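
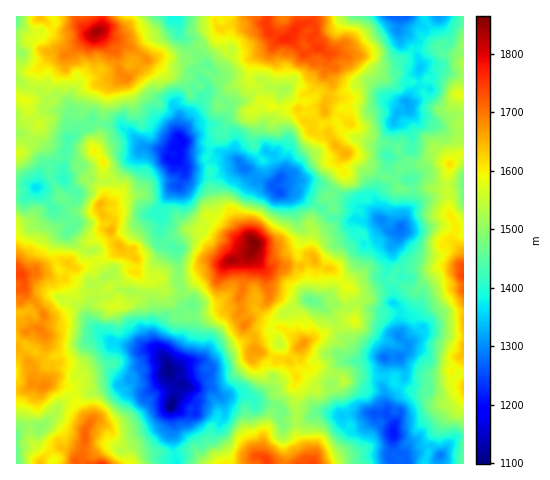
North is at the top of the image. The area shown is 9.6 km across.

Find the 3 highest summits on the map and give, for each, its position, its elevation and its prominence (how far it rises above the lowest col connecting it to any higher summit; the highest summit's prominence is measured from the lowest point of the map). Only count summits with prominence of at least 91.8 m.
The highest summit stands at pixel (256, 244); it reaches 1864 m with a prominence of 765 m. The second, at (96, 32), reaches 1842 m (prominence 378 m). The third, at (286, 39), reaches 1766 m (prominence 285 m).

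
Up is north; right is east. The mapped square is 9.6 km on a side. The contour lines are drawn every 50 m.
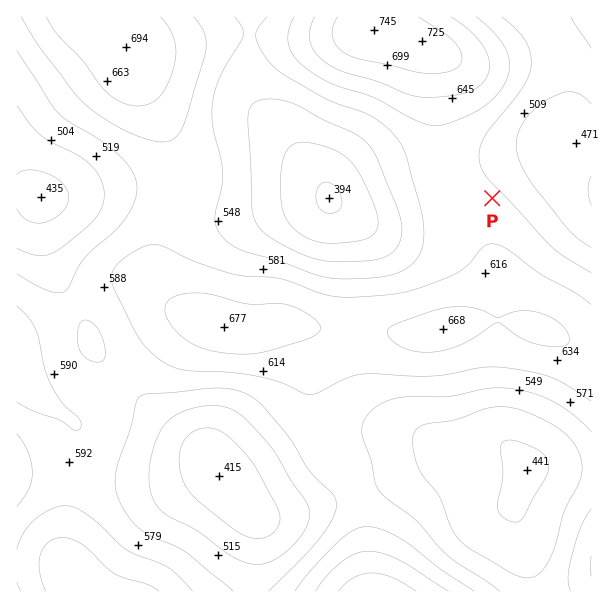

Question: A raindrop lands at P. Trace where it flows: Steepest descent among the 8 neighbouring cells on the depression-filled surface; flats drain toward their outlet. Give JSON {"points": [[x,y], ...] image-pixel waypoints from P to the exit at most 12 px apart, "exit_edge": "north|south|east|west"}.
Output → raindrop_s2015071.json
{"points": [[492, 198], [504, 186], [516, 174], [528, 164], [540, 164], [552, 164], [564, 164], [576, 168], [588, 179], [591, 180]], "exit_edge": "east"}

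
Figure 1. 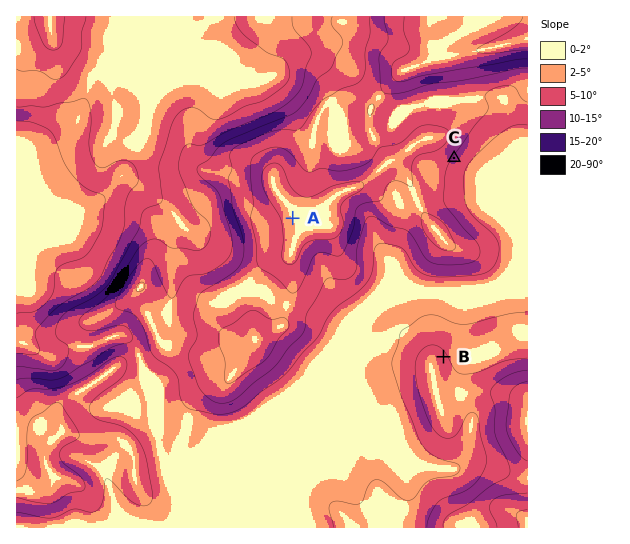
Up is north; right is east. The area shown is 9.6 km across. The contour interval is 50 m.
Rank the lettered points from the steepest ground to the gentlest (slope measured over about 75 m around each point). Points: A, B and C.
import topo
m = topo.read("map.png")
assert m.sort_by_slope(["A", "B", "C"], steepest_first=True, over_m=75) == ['C', 'B', 'A']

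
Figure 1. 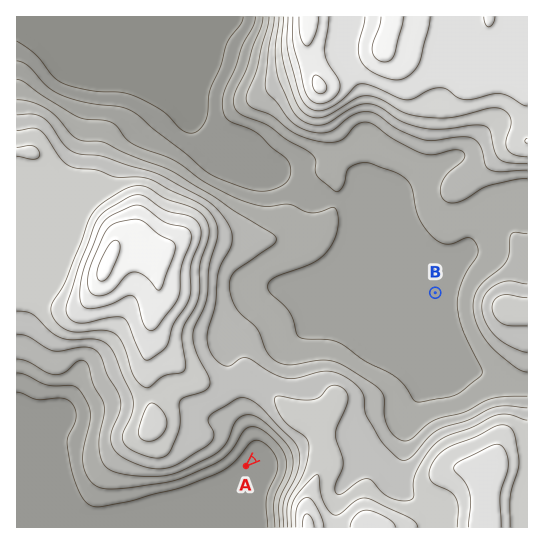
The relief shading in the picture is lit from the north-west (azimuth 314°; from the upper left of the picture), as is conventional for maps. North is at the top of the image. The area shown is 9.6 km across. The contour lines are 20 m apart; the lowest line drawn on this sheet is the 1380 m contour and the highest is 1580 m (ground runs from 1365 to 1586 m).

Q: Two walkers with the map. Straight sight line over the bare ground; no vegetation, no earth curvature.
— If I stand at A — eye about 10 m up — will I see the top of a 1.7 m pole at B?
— No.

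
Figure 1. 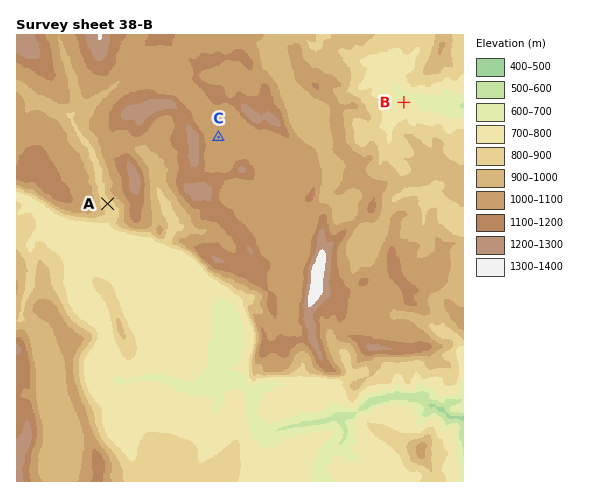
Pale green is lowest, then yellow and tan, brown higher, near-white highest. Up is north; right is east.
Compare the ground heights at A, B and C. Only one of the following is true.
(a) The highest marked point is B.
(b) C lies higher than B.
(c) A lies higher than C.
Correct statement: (b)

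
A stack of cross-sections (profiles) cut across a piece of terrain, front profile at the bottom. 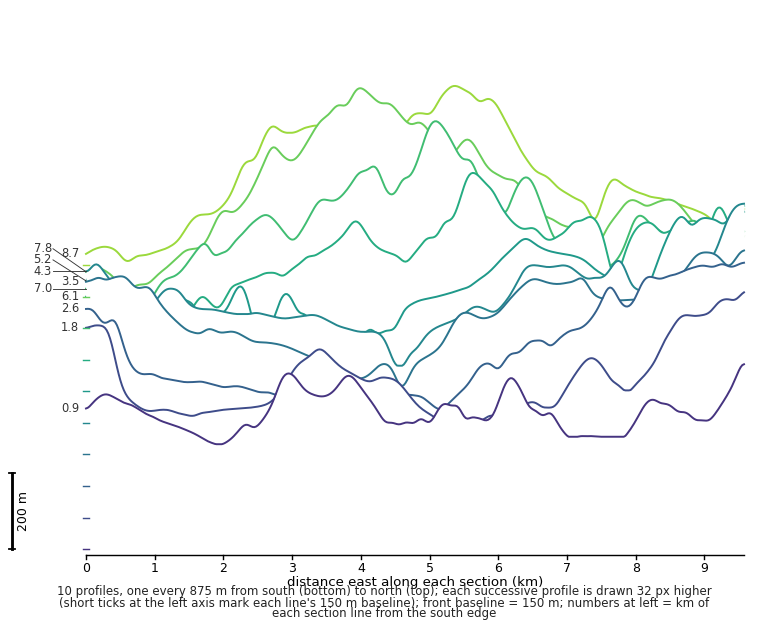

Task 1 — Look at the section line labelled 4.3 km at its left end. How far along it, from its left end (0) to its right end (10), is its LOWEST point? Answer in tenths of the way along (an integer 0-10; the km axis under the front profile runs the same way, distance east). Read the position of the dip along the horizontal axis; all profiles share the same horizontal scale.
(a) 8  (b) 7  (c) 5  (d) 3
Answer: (c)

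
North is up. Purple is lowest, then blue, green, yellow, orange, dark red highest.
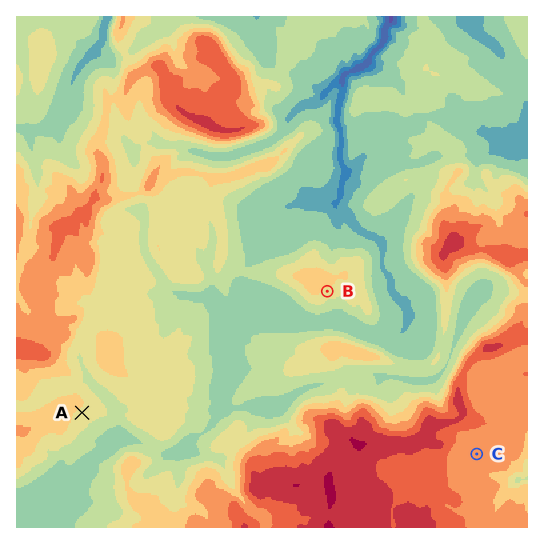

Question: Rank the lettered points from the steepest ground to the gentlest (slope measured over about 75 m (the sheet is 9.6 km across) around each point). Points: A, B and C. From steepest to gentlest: B A C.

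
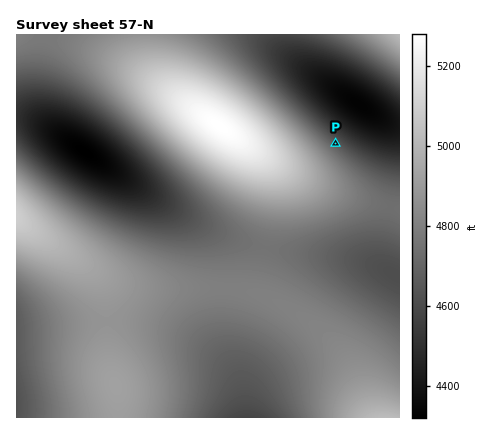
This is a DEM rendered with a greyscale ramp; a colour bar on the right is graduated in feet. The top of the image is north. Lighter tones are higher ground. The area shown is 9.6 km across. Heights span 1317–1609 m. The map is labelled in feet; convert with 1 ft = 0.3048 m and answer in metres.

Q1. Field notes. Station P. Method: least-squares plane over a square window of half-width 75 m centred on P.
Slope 8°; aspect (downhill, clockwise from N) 41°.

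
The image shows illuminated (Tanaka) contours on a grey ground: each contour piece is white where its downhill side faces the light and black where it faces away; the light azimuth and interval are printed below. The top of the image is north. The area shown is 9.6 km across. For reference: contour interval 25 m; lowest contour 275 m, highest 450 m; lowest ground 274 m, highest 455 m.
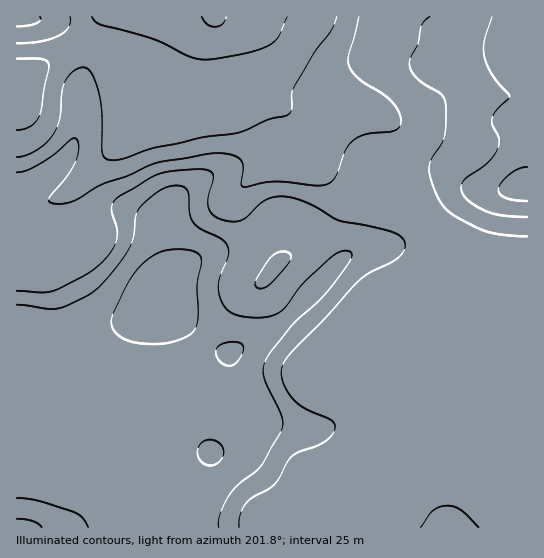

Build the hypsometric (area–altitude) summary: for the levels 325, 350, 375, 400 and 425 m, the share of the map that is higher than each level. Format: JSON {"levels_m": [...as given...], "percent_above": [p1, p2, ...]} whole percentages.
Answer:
{"levels_m": [325, 350, 375, 400, 425], "percent_above": [88, 79, 43, 28, 4]}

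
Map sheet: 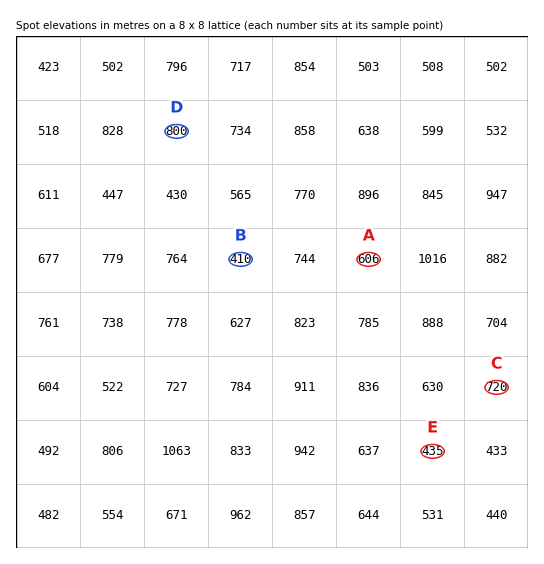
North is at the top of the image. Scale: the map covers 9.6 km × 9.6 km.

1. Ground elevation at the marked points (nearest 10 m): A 610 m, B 410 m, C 720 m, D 800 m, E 440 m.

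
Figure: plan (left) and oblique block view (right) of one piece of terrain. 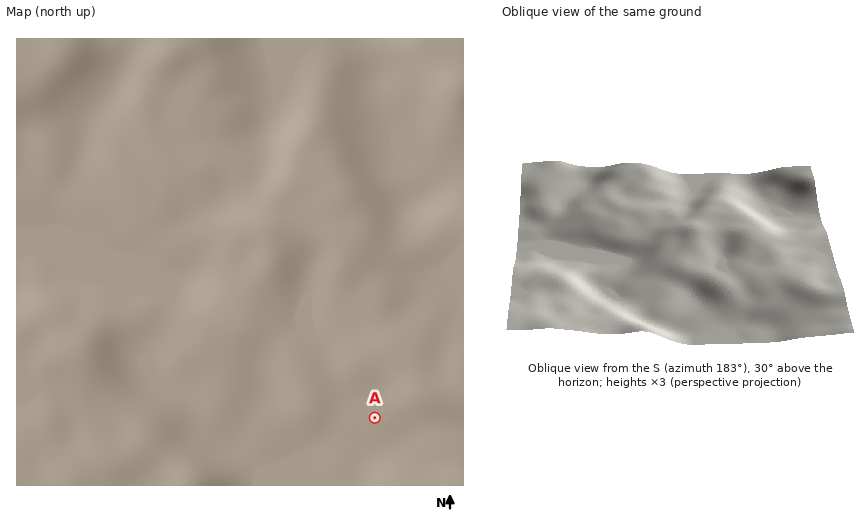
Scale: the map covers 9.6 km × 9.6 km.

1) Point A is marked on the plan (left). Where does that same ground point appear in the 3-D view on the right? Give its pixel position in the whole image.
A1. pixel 780 307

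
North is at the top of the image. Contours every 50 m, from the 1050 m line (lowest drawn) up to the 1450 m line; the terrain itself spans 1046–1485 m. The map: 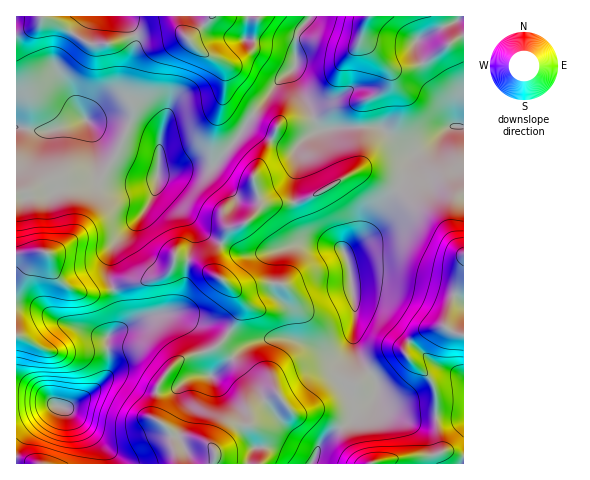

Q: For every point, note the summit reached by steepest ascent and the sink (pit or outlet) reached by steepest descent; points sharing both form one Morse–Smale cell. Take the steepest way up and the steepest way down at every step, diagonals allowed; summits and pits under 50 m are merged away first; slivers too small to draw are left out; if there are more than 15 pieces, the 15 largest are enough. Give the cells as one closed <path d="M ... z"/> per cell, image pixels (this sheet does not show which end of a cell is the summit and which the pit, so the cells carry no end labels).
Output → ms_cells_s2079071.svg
<path d="M309 16l-51 0-6 34-17 13-10 0-22-10-24-23-6-2-22 2-41 14-20 0-33-21-15-6-3 7-5 4-18 6 0 92 30 6 35-12 9 2 27 0 29 11 11 6 3 5-1 30 33-6 19 0 27-30 10-18 15-17 14-21 17-13 2-6 0-25z"/><path d="M377 127l-16 0-1 34-6 11-29 18-21 10-9 2 3 16 6 12 4 4 25 11-34-1-19 5-5 7-1 36 18 21 3 22 5 6-13-3-16 0-26 5-17-10-9 11 26 27 9 15 0 10-6 9 0 19 7 3 7 11-2 26 51 0 8-19 10-10 19-11 28-29 0-2-6 3-9 0-8-2-7-6 10-30-3-18 3-32-6-42-5-15 25-20 17-28 16-21 13-27 19-15-15 7-8 0z"/><path d="M456 126l-10 3-30 26-13 27-16 21-17 28-25 20 5 15 4 32 2 20-3 19 5 19 18 26 2 20 10 8 22 8 25-1 1-24-5-12-25-26-2-6 5-8 11-9 25-6 6-25 13-20 0-154z"/><path d="M179 314l-28 2-42 20-2 3 1 33-3 7-14 14-25 16 36 38 4 6 2 11 151 0 3-5 0-21-3-7-11-7 0-19 6-9 0-10-9-15-26-25 9-13-14-9-18-2z"/><path d="M87 120l-6 0-35 12-30-5 0 126 29-1 5 4 4 17 12 13 15 6 16 2 16-6-5-10 0-15 4-14 6-10 24-24 13-22 5-31 0-18-7-8-31-13-32-1z"/><path d="M248 127l-6 3-4 8-27 30-19 0-35 7-1 14-9 19-29 31-6 10-4 14 0 15 5 11 12-6 22-2 18-6 6-6 4-11 20 4 22 14-1-19 10-25 4-4 16-6 16-17 32-3 0-21 4-17-1-17-9 1-9-4z"/><path d="M45 252l-29 3 0 141 27 3 16 8 7 1 25-15 14-14 3-7-1-33 12-12 2-13-8-25-16 5-12 0-14-5-14-12-7-21z"/><path d="M368 16l-57 0-14 18-2 12 1 17-4 12 25 51 4 4 40-3 0-21 3-4 15-9 9-11 0-13-26-29 0-9z"/><path d="M294 203l-32 2-16 17-14 5-6 5-8 18-2 7 0 15 22 22 3 8-2 13-11 18 14 9 9 1 20-5 26 2-5-27-18-21 1-36 5-7 19-5 34 1-25-11-4-4-6-12z"/><path d="M463 36l-8 3-36 26-19 5-14-5 3 9-1 8-9 11-15 9-3 4 0 20 21 2 11 9 19 10 8 0 11-5 18-15 14 0z"/><path d="M175 258l-4 11-6 6-18 6-22 2-11 5 7 26-1 11-5 7 29-14 18-4 17 0 17 8 18 2 16 8 11-24-3-14-14-13-24-17z"/><path d="M257 16l-240 0-1 17 4 1 14-6 5-4 3-7 15 6 33 21 20 0 41-14 22-2 6 2 24 23 22 10 10 0 14-10 4-5z"/><path d="M376 395l-28 29-19 11-10 10-7 19 60 0 7-4 32-4 17 0 14-4-7-35-30 0-21-9-6-6z"/><path d="M28 396l-12 1 1 67 90-1-1-10-4-6-36-39-7-1-16-8z"/><path d="M463 16l-94 0-5 10-2 14 28 27 6 3 11-2 19-6 26-20 11-6z"/>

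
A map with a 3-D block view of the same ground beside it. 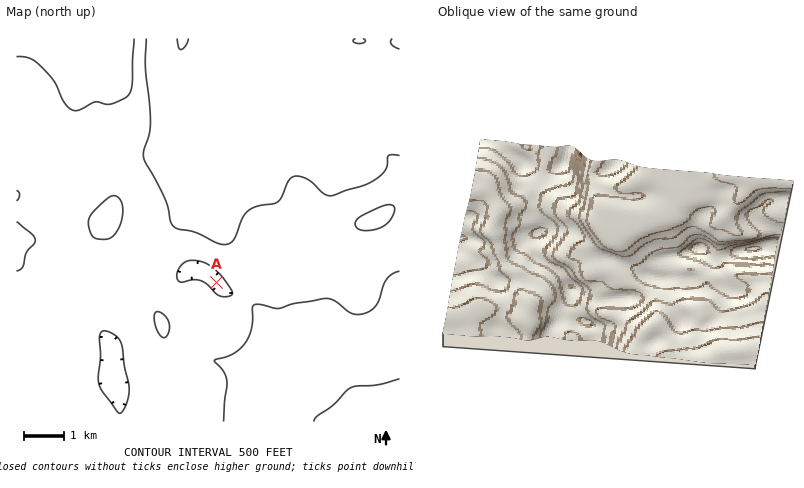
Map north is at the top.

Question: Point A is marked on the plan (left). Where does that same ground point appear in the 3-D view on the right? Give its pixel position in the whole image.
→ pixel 620 279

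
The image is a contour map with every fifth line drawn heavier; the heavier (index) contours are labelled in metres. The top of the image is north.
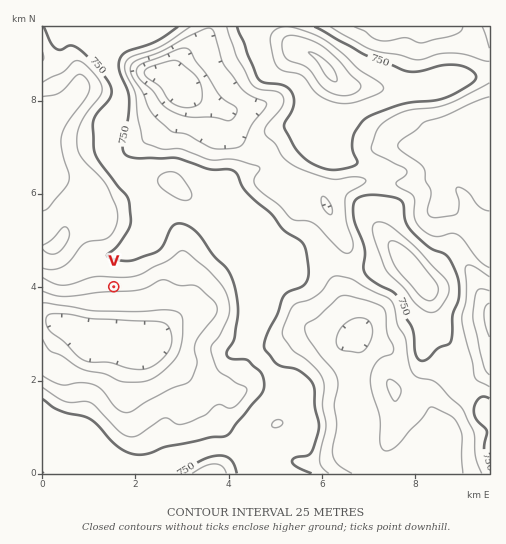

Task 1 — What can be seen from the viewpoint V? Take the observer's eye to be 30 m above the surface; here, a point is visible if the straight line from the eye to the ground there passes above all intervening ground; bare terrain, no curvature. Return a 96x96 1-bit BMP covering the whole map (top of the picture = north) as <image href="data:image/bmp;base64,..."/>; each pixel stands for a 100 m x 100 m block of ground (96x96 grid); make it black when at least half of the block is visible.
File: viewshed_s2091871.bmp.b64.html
<image width="96" height="96" href="data:image/bmp;base64,Qk2+BAAAAAAAAD4AAAAoAAAAYAAAAGAAAAABAAEAAAAAAIAEAAATCwAAEwsAAAIAAAAAAAAA////AAAAAAAAADwAAAAAAAAAAAAAAf+AAAAAAAAAAAAAB//wAAAAAAAAAAAAD//8AAAAAAAAAAAAH///gAAAAAAAAAAAP///8AAAAAAAAAAAf////+AAAAAAAAAA//////AAAAAAAAAA//////wAAAAAAAAB//////8AAAAAAAAP///////AAAAAAAAf///////gAAAAAAA////////wAAAAAAD////////4AAAAAAD////////4AAAAAAD////////8AAAAAAD////////8AAAAAAD//////x/8AAAAAAD//////wP8AAAAAAD//////wDwAAAAAAD//////gAAAAAAAAD//////gAAAAAAAAD//////gAAAAAAAAD//////gAAAAAAAAD//////wAAAAAAAAD//////4AAAAAAAAD//////8AAAAAAAAD//////+AAAAAAAAD//////+AAAAAAAAD///////AAAAAAAAD///////gAAAAAAAD8AP////gAAAAAAADgAAD///gAAAAAAADAAAB///gAAAAAAACAAAD///gAAAAAAAAAH/////gAAAAAAAAA//////gAAAAAAAAP//////gAAAAAIAAP//////gAAAAAYAAf//////gAAAAAwAAP//////gAAAABwAAP//////AAAAADgAAH//////AAAAAHAAAB//7///AAAAAOAAAAf////+AAAAAeAAAAP////+AAAAAcAAAAAf/H/8AAAAA4AAAAAD+D/4AAAAA4AAAAAAYB/wAAAAAwAAAAAAAA/gAAAABgAAAAAAAA/gAAAAAAAAAAAAAA/AAAAAAAAAAAAAAAeAAAAAAAAAAAAAAAcAAAAAAAAAAAAAAAYAAAAAAAAAAAAAAAAAAAAAAAAAAAAAAAAAAAAAAAAAAAAAAAAAAAAAAAAAAAAAAAAAAAAAAAAAAAAAAAAAAAAAAAAAAAAAAAAAAAAAAAAAAAAAAAAAAAAAAAAAAAAAAAAAAAAAAAAAAAAAAAAAAAAAAAAAAAAAAAAAAAAAAAAAAAAAAAAAAAAAAAAAAAAAAAAAAAAAAAAAAAAAAAAAAAAAAAAAAAAAAAAAAAAAAAAAAAAAAAAAAAAAAAAAAAAAAAAAAAAAAAAAAAAAAAAAAAAAAAAAAAAAAAAAAAAAAAAAAAAAAAAAAAAAAAAAAAAAAAAAAAAAAAAAAAAAAAAAAAAAAAAAAAAAAAAAAAAAAAAAAAAAAAAAAAAAAAAAAAAAAAAAAAAAAAAAAAAAAAAAAAAAAAAAAAAAAAAAAAAAAAAAAAAAAAAAAAAAAAAAAAAAAAAAAAAAAAAAAAAAAAAAAAAAAAAAAAAAAAAAAAAAAAAAAAAAAAAAAAAAAAAAAAAAAAAAAAAAAAAAAAAAAAAAAAAAAAAAAAAAAAAAAAAAAAAAAAAAAAAAAAAAAAAAAAAAAAAAAAAAAAAAAAAAAAAAAAAAAAAAAAAAAAAAAAAAAAAAAAAAAAAAAAAAAAAAAAAAAAAAAAAAAAAAAAAAAAAAAAAAAAAAA="/>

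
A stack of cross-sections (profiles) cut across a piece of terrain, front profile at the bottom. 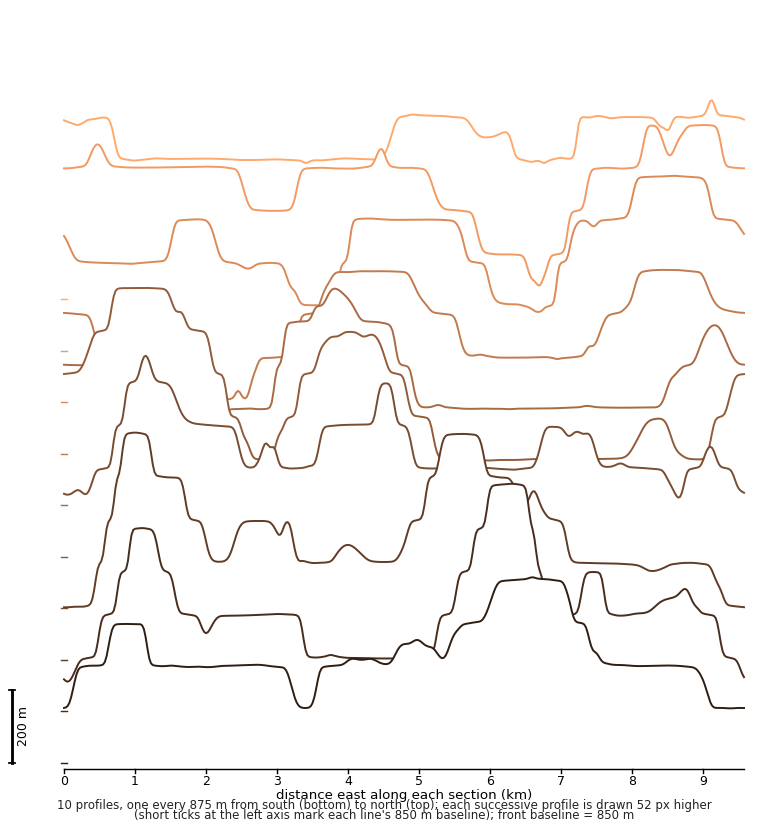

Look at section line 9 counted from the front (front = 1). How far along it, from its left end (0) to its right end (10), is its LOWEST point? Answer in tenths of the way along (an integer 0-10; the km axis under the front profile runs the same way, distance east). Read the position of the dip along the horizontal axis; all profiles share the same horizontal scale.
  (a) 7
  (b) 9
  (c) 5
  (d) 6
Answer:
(a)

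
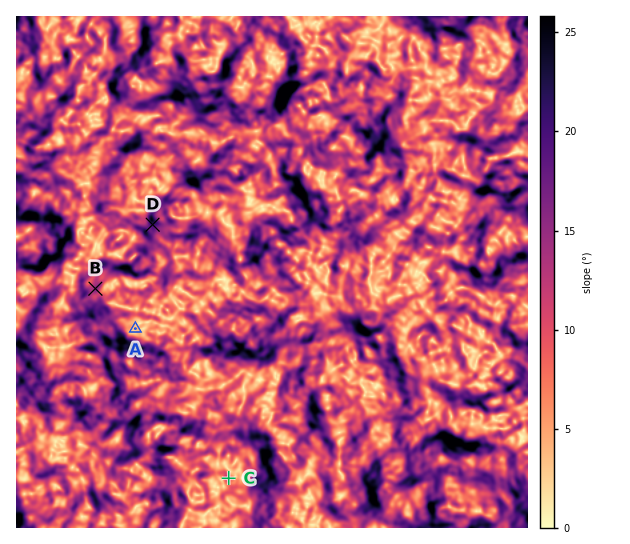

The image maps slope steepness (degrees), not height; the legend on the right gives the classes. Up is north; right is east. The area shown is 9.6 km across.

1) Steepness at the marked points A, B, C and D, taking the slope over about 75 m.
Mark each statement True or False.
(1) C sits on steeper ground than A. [True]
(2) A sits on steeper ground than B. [False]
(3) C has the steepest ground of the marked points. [False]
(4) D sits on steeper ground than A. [True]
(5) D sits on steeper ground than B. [True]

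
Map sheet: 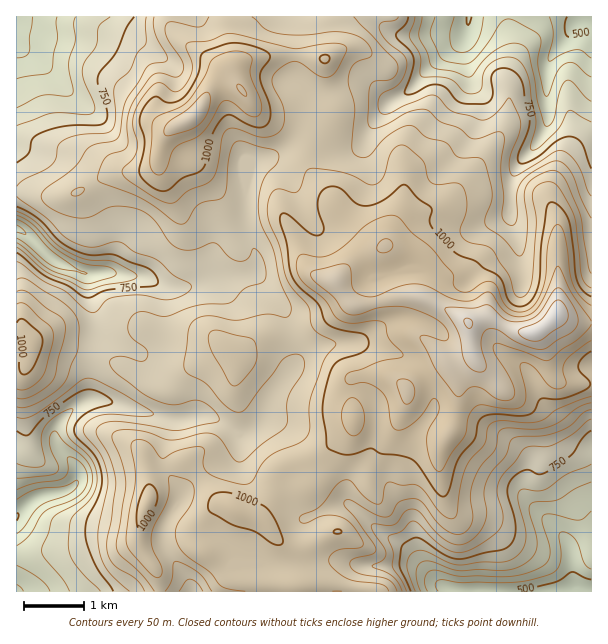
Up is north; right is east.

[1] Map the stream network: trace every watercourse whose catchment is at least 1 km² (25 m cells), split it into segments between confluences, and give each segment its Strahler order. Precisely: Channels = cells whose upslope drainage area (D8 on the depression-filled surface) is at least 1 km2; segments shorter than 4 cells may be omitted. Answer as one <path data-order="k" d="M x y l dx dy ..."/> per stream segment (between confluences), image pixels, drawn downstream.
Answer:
<path data-order="1" d="M45 591l-28 0"/><path data-order="2" d="M582 590l9 1"/><path data-order="2" d="M444 587l6 3 6 0 2 1 106 0 2-1 16 0"/><path data-order="2" d="M438 584l6 3"/><path data-order="1" d="M225 570l-21 21-12 0"/><path data-order="1" d="M378 566l38 0 13 13 9 5"/><path data-order="1" d="M164 528l0 3-2 2 0 7 2 2 0 3 6 10 4 5 0 1 12 15 3 6 0 3 2 2 0 4 1 0"/><path data-order="1" d="M311 516l15-7 3 0 6-3 16 0"/><path data-order="2" d="M351 506l20 19 1 0 6 6 9 5 3 3 5 1 43 44"/><path data-order="1" d="M528 473l-1 3 0 21 31 31 0 2 6 6 5 9 0 3 1 1 0 35 3 3 0 1 8 0 1 2"/><path data-order="1" d="M354 470l-6 12 0 21 3 3"/><path data-order="1" d="M410 452l0 66 1 1 0 6 2 2 0 19 1 2 2 6 4 4 0 2 24 27"/><path data-order="1" d="M533 380l1 6 6 12 45 45 5 0 1 1 0 5"/><path data-order="1" d="M131 348l-18-9-15-15 0-4-2-2 0-3-3-6 0-4-1-2 0-27-5-3"/><path data-order="1" d="M372 336l-4 3-9 2-2 1-18 0-1 2-11 0-1 1-6 0-2 2-6 1-24 24 0 2-12 13 0 2-7 10 0 3-3 5 0 3-6 12-11 10-3 0-1 2-3 0-3-3-8-2-9-7-9-5-3 0-1-1-18 0-2 1-7 0-2 2-9 0-1-2-6 0-2-1-6 0-1-2-11-1-6-3-4 0-2-2-3 0-1-1-3 0-6-3-12-2-2-1-19 0-6 3-3 3-2 0-18 18-1 3 0 15 1 3 17 16 3 6 0 14-8 7-3 2-3 0-1 1-6 0-2 2-7 0-2 1-7 2-9 7-2 0-10 11 0 1"/><path data-order="2" d="M198 284l-9 1-1 2-24 0-18-9-8 0-1-2-12 0-2-1-7 0-2-2-13 0"/><path data-order="2" d="M87 273l-4 0-5-3-3 0-4-3-3 0-15-7-6-6-2 0-22-23-6-3"/><path data-order="2" d="M101 273l-14 0"/><path data-order="1" d="M210 272l-12 12"/><path data-order="1" d="M422 270l15 0 43-43 9-5 5 0 1-1 8-2 3-3 1 0 2-1 0-6 1-2"/><path data-order="1" d="M521 263l0-12-2-2 0-7-1-2 0-3-2-1 0-3-1-2 0-3-3-6 0-4-2-2 0-9"/><path data-order="1" d="M116 257l0 4-2 3-7 8-5 0-1 1"/><path data-order="1" d="M305 212l-5-8-1-7-6-12-24-24-14 0-9 9"/><path data-order="1" d="M591 210l0-189"/><path data-order="2" d="M510 207l0-24 2-1 0-5 7-13 17-18 1-5 8-10 0-3 3-6 0-59 3-6 15-16 4-9 8-9 3-2 10 0"/><path data-order="2" d="M246 170l-1 60 10 22 0 18-6 5-6 0-1 1-11 0-1 2-9 0-2 1-7 0-2 2-4 0-2 1-6 2"/><path data-order="1" d="M246 162l0 8"/><path data-order="1" d="M366 152l0-15 6-11 6-6 0-1 5-5 4-9 5-4"/><path data-order="1" d="M17 128l0-84"/><path data-order="2" d="M392 101l13-8 62-61"/><path data-order="1" d="M74 95l-41-41-12-6-4-4"/><path data-order="1" d="M479 95l-6-8-2-9-1-1 0-11-2-1 0-11-1-1 0-21"/><path data-order="1" d="M317 90l6 0 1 2 15 0 2-2 31 0 9 9 3 2 8 0"/><path data-order="1" d="M158 54l-3-3-2 0-34-34-102 0 0 9"/><path data-order="2" d="M17 44l0-18"/><path data-order="2" d="M467 32l0-5 1-1 0-9 2 0"/>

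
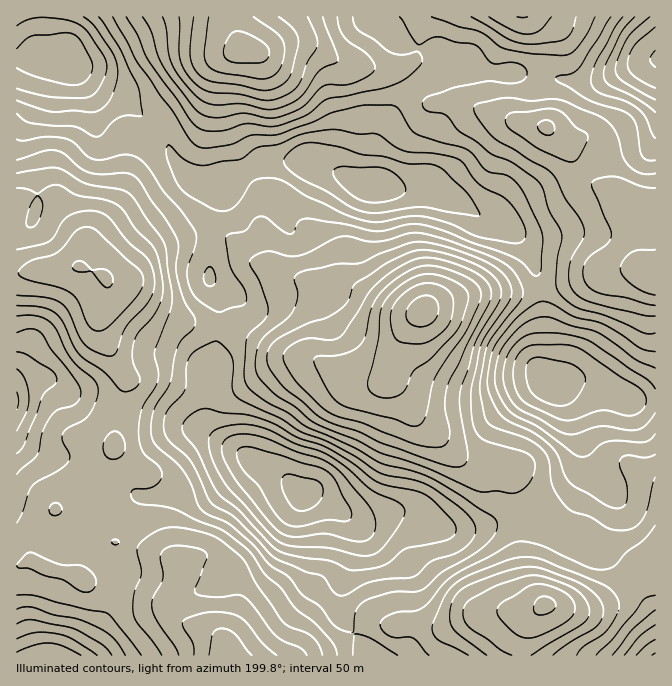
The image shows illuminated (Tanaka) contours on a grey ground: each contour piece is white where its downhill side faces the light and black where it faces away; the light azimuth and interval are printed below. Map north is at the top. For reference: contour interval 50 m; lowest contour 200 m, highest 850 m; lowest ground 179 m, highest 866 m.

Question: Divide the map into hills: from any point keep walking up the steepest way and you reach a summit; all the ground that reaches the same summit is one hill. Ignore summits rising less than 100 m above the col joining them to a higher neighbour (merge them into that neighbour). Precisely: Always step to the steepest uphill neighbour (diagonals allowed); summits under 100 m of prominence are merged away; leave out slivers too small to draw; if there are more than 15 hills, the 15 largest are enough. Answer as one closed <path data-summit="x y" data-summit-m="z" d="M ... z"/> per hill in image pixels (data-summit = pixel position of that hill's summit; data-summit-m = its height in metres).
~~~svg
<path data-summit="304 492" data-summit-m="866" d="M108 281l-2 16-5 13 0 20 23 45 0 13-10 27 0 33-25 32-6 12 1 18 7 7-36-8-11 13-11 20-2 15 3 4 11 7 27 6 8 5 3-12 8-13 16-11 15 0 45 13 12 12 0 9-8 18 2 17 9 9 22 7 15 8 7 11 3 9 294-1 0-13 5-18 5-9 11-10-8-18 0-17 7-25 10-23 0-8-10-16-31-29-18-6-26-2-13-7-39-37-8-19-14-13-4-7-2 1-24-1-37-12-15-8-24-2-10-3-49-27-40-3-17-5-15-7-27-20-15-5z"/><path data-summit="374 185" data-summit-m="796" d="M305 44l-21 0-19 7-26-2-12 7-11 11-15 38-12 13-35 20-15 14-20 50-30 38-8 27 17 6 9 6 11 0 9-3 22-23 15-9 36-11 22 1 7 4 23 23 16 5 16 10 23 5 7 9 9 33 0 17-4 12 2 8 11 8 38 11 18 0 3-2 3-24 10-21 16-19 17-10 45-10 60-2 33-8 27-10 18-4 31 3-7-5-6-15-2-32-5-10-17-17-22-10-13-13-10-20-22-22-40-9-55-20-6-6-8-21-11-9-12-2-21 8-46-3z"/><path data-summit="554 387" data-summit-m="843" d="M639 269l-19 0-18 4-27 10-33 8-60 2-45 10-10 5-14 12-14 20-5 13-3 27 17 18 8 19 12 12 27 25 9 5 13 4 17 0 18 6 37 38 4 7 0 8-10 23-7 25 2 24 7 10 9-7 14-35 8-17 8-9 5 0 15 7 21 16 10 5 21 1 0-292z"/><path data-summit="64 57" data-summit-m="840" d="M229 16l-213 1 0 183 9-4 13-2 16 2 9 9 20 33-1 23 7-21 30-38 20-50 15-14 35-20 12-13 15-38 11-11 14-8z"/><path data-summit="17 400" data-summit-m="708" d="M80 266l-12 3-14 2-14-2-24 4 1 293 16-6-2-3 2-15 11-20 11-13 30 7 4-1-6-10 0-13 6-12 25-32 0-33 10-27 0-13-23-45 0-20 7-20 0-8-6-8z"/><path data-summit="655 58" data-summit-m="805" d="M655 16l-127 1 13 26-3 52 6 30 25 25 10 20 13 13 22 10 20 20 22-3z"/><path data-summit="45 655" data-summit-m="743" d="M122 543l-15 0-12 6-12 18-1 14-10-7-27-6-10-7-7 0-12 6 1 89 211-1-2-8-7-11-15-8-22-7-9-9-2-17 8-18-1-12-11-9z"/><path data-summit="655 655" data-summit-m="708" d="M655 566l-18 7-30 25-15 8-30 2-17-4-5 4-12 16-5 18 0 13 132 1z"/>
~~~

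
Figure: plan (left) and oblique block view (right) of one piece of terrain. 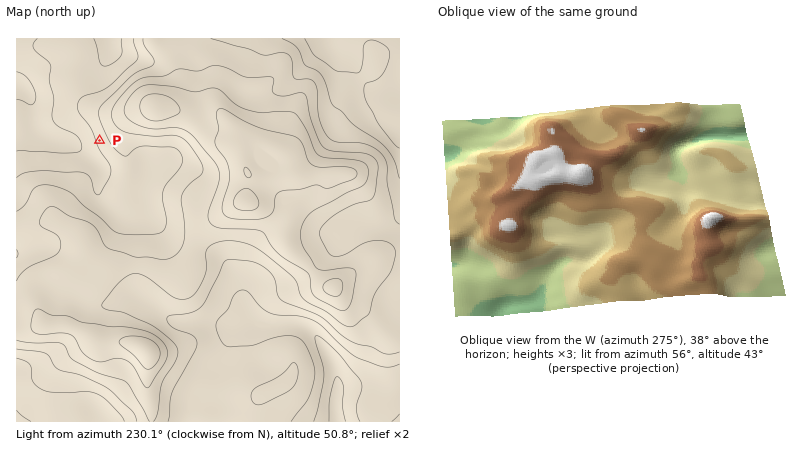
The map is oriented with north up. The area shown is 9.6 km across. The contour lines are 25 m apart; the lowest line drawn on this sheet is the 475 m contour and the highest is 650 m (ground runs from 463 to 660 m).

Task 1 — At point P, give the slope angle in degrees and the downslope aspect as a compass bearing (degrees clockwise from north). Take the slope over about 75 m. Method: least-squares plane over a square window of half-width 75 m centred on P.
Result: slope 5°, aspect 251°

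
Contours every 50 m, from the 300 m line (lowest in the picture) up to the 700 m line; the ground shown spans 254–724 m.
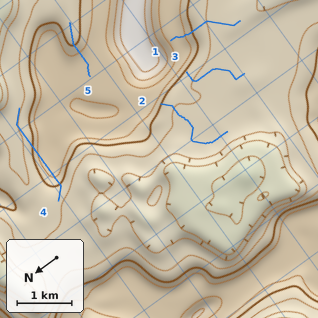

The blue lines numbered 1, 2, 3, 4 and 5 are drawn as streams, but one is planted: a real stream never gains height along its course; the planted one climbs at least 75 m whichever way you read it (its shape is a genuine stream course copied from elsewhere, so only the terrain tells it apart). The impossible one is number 4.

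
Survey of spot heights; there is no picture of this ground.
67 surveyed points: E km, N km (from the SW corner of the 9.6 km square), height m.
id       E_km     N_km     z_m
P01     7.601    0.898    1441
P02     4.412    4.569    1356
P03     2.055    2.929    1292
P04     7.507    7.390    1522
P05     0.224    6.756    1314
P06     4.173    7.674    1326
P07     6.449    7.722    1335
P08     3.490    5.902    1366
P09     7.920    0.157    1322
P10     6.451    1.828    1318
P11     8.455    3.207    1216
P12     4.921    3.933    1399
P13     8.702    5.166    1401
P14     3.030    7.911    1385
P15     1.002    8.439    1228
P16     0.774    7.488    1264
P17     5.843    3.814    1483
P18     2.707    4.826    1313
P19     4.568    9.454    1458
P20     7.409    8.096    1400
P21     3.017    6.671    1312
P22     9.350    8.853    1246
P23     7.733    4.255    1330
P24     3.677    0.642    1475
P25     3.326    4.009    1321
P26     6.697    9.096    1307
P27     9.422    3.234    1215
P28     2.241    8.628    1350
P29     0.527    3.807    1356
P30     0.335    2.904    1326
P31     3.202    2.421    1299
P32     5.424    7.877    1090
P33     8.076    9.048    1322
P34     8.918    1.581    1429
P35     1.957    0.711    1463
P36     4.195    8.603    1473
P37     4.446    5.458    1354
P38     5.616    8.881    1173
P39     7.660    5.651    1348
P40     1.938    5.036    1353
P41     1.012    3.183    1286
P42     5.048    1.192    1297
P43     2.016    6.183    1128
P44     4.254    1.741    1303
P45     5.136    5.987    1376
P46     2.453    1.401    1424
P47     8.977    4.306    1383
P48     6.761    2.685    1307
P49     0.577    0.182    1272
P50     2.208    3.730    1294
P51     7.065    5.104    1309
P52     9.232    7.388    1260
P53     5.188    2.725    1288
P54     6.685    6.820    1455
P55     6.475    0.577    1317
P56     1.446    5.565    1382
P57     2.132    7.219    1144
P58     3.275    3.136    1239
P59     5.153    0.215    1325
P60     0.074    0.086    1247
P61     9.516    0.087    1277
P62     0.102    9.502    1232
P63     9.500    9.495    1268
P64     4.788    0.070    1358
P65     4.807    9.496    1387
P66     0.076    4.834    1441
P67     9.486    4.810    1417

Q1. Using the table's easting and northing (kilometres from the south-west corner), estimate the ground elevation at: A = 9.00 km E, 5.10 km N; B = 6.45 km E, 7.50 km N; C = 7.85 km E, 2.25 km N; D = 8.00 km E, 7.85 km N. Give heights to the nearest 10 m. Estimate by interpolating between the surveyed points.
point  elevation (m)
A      1420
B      1360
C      1290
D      1420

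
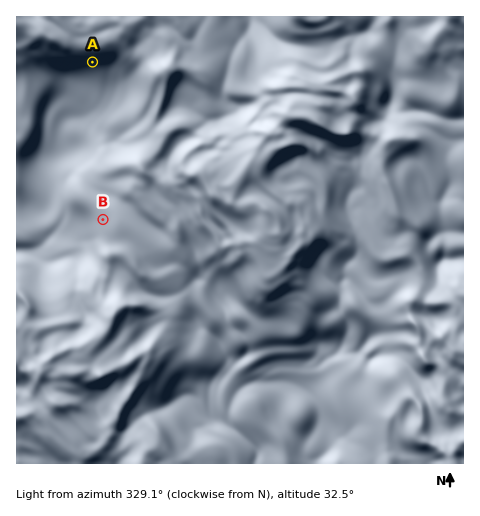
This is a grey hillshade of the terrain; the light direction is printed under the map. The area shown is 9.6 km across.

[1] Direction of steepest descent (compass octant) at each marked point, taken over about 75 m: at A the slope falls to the S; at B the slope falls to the W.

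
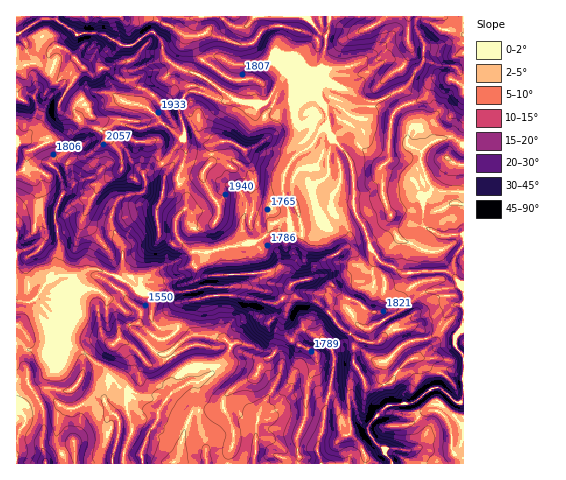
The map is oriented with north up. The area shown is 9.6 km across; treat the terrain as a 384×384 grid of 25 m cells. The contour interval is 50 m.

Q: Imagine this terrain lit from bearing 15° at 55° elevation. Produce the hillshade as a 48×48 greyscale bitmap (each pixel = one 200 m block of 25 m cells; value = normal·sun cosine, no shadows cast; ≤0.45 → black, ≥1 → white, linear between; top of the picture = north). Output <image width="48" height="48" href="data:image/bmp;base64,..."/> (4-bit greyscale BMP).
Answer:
<image width="48" height="48" href="data:image/bmp;base64,Qk32BAAAAAAAAHYAAAAoAAAAMAAAADAAAAABAAQAAAAAAIAEAAATCwAAEwsAABAAAAAAAAAAAAAAABEREQAiIiIAMzMzAERERABVVVUAZmZmAHd3dwCIiIgAmZmZAKqqqgC7u7sAzMzMAN3d3QDu7u4A////AImtuZm6qqqau7qZmJmZuruTNovti8u5ioityamqmpmqu7qZmaqbqaqFRXzZWZqYmom8urq6moiqq6qZqqqqiJmIdp2QA1iYm5q7zNy7qqiqqqqZmqmZmpiZirtTRniIq6q8zdy7qbqbqqmYmqqqqqmYm6Kby6h4u6qsu7y6qbqqqrqZmqmZmJmZmWBMzduK3qm7mJqqmqqZq7uqqZiJh4mJh0IBWZvN3Zm7mImqqqmZqru7qXZ5h4l5dUUwASjNhprLu6iqqYd4mqq7uod4l4h4ZVmXU1JDSqvMu7qph3ZWiaqru6mHl4h4dG3ct3Yjmby7qryWRGaId4mZqZqXdmeIda3LuoiJqcy6qrpiJWrKh2ZniJuoVEe6Z8p3q7ury7qqqqhVeKypmYiZmahEJIzaR5dmis3c25qqqqmKu8qaqru6l0ABKN21Bau6dorLq6u6qqqszbm6mYd2ZBASNrhQOsu8qIm7msy6qqq8zbu5dkIjMxJCMjMTvKmbzcu7usu6qqm8y7y5ZBABAAADQwApupvM3d3Ly6qqqqrLqc25mIl1MSSKhTWKm83tzN3Lqpmqqqqpm8uqqqmoeKu6h3Z5rNy7zLuqu5mqqqqZu6mYZWd2ZniJrLdovLurzMuquoiZmYmZiYd2Z3iau8zczu7Lu7u8uqqZl4ZXl1dlaGMSRYvd7u7c3v79mZvKh2ZneGdmhUVFmWMAFJqrzM3M7+/tuJund3iZiXZ2hURZuGMgR2ZWmrqt7u3d3LuImau7qmZ4hVWLpUM2mWUzWJmszLu7zMqIm7u6qmiKhXeKhUM6qZh2aJmruquqq8l3irqYmHiahYiIh1RpiaqZiaqqqquqrLiIqqmZmHiYmIlniIeYaJiKqZmaurqqq6iJu6qqqWeHiYl0RomIiId7upmrurqqqqiKu7qqqlaHZ4mUAEh5qnabuXmru7qqqpiKqqqpiWiJdGeHIFh6uoiZhomqq6qqqpiJqqqHZqmrhUVod5dquqqpiHiZqqqqq5iaiZl2eJmZeHZWemRZy7qqmWiIqruquom7qqmJrJqGd4h0aENHvLmZd7qIqru7uYq7u6qs3ZqYU0Znh5qqvJiqvf7Jq6q7qauqqqmsyomXIiJqu93uuorO7u7tu7qqmrqpmqmZhmZzA2aLzczci6ve7tzdy6qqmqqZmZmHVRNSF5m83cynrLze7cu7uqqqqqmZqHd3YzZSiJvMzLqKy83dy6qquqqqqqmKyoZlMYhkmIuql3i+2s3LqHeKuqqqu6h4q6diI4ZliWZFVorO3My5ZnebuqqqqYiGaJhkSXdomXRkary83cuGm7zcuqqqmZmpdomJu6mJqZvLu6u7uXZ6y8zLqqqZiaqqqGmamLqZms3e7tmbczWahmeaqpmIVmeJl1mHd8qqvf7u7c2ZQ0VlRmVpmHeIVDRndpl2ibur3u7chFq1JohmnMtmZEepd1NHeKc0iYvN7HZhAURya8y7zMy4eKupqql2eZRImlrv5QAAAnUFvd3dya3bveyau8uFV3SLug=="/>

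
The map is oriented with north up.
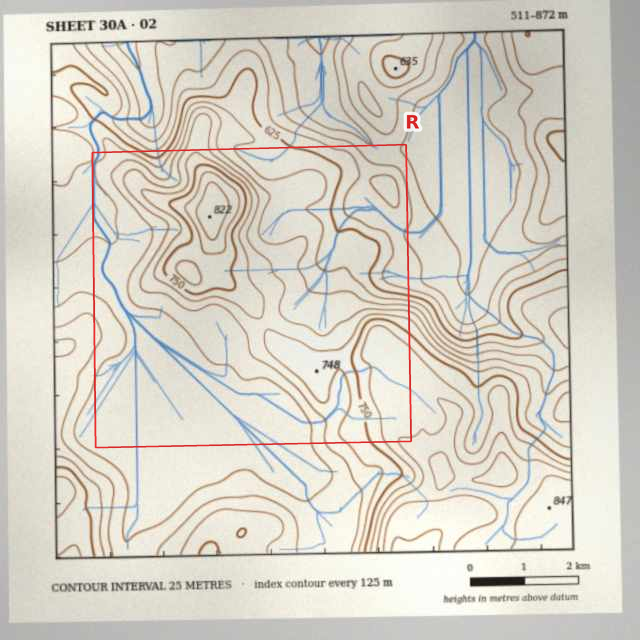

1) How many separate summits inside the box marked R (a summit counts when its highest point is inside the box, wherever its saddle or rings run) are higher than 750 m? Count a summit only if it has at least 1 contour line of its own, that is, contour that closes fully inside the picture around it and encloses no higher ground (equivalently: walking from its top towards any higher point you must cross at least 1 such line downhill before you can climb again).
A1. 2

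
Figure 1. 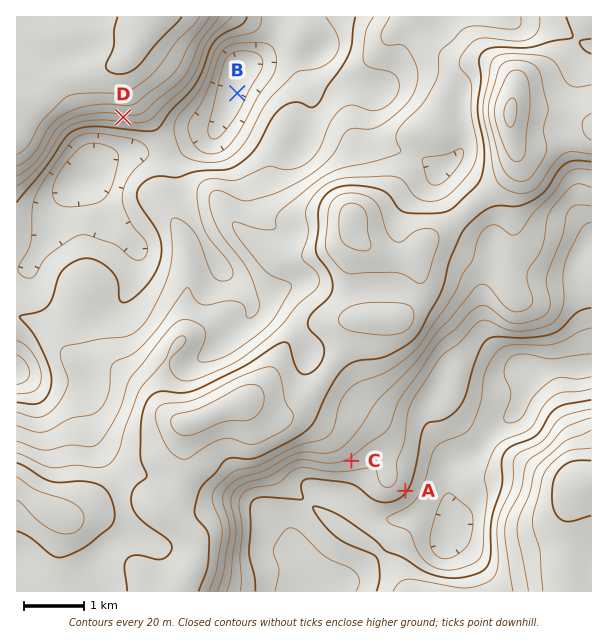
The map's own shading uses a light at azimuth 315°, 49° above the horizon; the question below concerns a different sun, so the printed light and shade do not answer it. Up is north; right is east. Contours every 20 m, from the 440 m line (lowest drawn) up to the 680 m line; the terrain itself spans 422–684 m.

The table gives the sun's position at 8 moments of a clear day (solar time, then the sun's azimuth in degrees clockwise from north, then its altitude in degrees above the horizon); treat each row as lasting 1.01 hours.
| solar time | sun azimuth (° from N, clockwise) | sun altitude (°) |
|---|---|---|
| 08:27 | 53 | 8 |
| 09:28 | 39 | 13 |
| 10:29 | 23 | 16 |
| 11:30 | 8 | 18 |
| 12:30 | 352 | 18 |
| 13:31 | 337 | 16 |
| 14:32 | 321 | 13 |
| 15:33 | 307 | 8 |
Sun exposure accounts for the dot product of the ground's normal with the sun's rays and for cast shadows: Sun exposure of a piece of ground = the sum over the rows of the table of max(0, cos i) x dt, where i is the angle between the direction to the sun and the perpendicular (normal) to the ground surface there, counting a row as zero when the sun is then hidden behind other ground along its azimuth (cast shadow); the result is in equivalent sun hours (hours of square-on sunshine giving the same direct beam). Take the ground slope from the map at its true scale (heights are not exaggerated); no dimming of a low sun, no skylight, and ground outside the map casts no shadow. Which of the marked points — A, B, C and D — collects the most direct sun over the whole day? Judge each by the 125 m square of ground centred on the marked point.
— B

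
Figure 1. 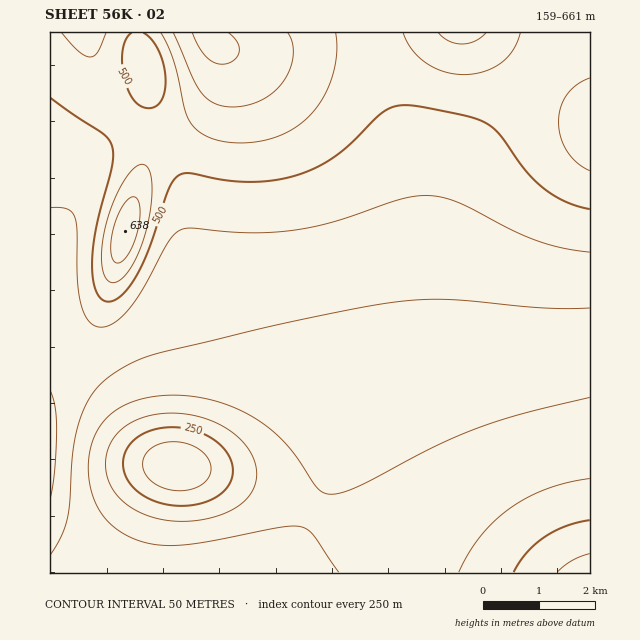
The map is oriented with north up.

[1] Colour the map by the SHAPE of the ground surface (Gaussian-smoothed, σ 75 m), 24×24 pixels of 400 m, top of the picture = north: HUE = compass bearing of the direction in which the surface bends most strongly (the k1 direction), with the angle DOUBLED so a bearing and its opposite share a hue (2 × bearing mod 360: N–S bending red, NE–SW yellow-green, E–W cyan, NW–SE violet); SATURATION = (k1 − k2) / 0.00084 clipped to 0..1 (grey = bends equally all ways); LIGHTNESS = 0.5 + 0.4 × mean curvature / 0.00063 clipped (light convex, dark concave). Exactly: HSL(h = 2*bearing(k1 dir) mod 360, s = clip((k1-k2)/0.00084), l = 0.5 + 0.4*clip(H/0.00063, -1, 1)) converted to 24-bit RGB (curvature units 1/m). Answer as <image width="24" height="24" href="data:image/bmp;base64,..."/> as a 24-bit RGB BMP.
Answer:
<image width="24" height="24" href="data:image/bmp;base64,Qk32BgAAAAAAADYAAAAoAAAAGAAAABgAAAABABgAAAAAAMAGAAATCwAAEwsAAAAAAAAAAAAAZYyIcIiKdoaMdoSSc4GZcn6ddX6de4OXgYaNiYV+iXx1iHRwhnBwhHN1g3h4g3x7hH98hoF7iIB5iXx3iXZ0h3J1g3B5gHB9XZOSZJWWbJicbZala4usa3uucm+piXSgmHaVk3N/jnF0iXJzhXV2g3l6gnx8gn59hH99hn58h3x6iXh4iXZ6iHR+h3ODgXOFXZqZWqGbYKidYa2rX5SrYG+lfmKhomKcomOBnmdylW1vjHV0hXp5gn18gX5+gn9+g35+hX19hnt8iHl+iXiBiXaGh3WJf3WJZ5aRWp2GV6F0VZlsV4JtW11velJej01Rn1tSoW9dmHtrjYB1hoB7goB+gX9+gX9+gn5+hH1+hXx/h3uBiHqFiHmJhHiJfniKeol/Z4lqb4xWcIFIZ2k+XFQ4Z1g5gnBAmYtMoJlcmJZsjo12hoZ8goF+gYB/gX9/gX5/gn5/hH2AhXyChnyFhXuHgXuIfXqIk3R6iWloimhXgVxIbVBCYFZGYG1KZYhOcZ5WfKBjgZdwgox4gYV9gYF/gIB/gH9/gX5/gn6Agn6Ag32ChH2Eg32FgX2Ffn2FoGiBnF6DnFh+mVWBjFiOYl+HXo2TXKOKZKZ+bp54dpN4e4l7f4N+gIF/gH9/gH9/gH9/gX5/gX6Agn6Bgn6Cgn6CgH6Df36DomaFol+Vo1+kl2Gof2OrZWqsZ4usa6GpcKGadpaLeoyCfYV/f4F/gIB/gH9/gH9/gH9/gH5/gX5/gX5/gX6AgX6AgX+BgH+Ammd/mmeLj26Wgm6dem+jcXWkcoShdY6beJCTe4uJfYWCf4GAf4B/gH9/gH9/gH9/gH5+gH5+gH5+gX5+gX5+gX5+gH9+gIB+kGp8mGZ2i39zcn6LdneQeXuQeoCNfIOKfYSGfoKCf4F/gIB/gH9+gH9+gH9+gH9+gH5+gH5+gH5+gX5+gX59gX59gX99gYB9iGmEo1pvqp9dXY9zcYKHfX6Efn+Cf3+Bf4CAgIB/gIB+gIB+gIB+gH9+gH9+gH9+gH5+gH5+gH1+gX19gX19gX59gn98goB8c2KHrkmO2aVVQaVVV4qLen6AgH5+gH5+gH99gH99gIB9gIB9gIB9gIB+gIB+f39+gH5+gH5+gH1+gX19gXx8gn18gn57gn97XFqJiDar+qFvVtI4MomQcHyCgH19gX58gX98gYB8gYB8gIF9gIB9f4B9f4B+f39+f35/gH5/gX1+gXx+gnx8gnx7g317g316WWGJMCOd/pyK7PF2GniSWnSGgHx7gX57gn97goB7gYF7gIF8f4F8foB9foB+fn9/f35/gH2AgXyAgnx/g3t9g3p7hHx6g316YW2HGDmR53d2/+jMIGCbQWGKf3l+gn56goB6goJ6gYJ7f4J7foJ8fIF8fYB+fYCAfX2Af32AgXyBgnuAg3p/hHp8hXp5hH56bnWDIVeNQsjF/+TMUDC8MUeLd3V/g355g4F5g4N6gIN6foN7fIN7fIJ9fIGAfICBfH2BfXyBgHuCg3qDhHqChnl/h3l6h315d3iAPW6LJqaZ/96m30GhNDGPdXGBhH94hYR5goV5f4V6fIR6eoR8e4N/e4KBe3+Ce3yBfHuCfnqCgXmEhXmFh3iDiXh/i3p5gHqAXneELpSD6elW405hZD2YfG6EhoB4hYZ5gYZ5fYZ6eoZ7eoV+eoSBeoKDen6CenyBenqBfHqCfnmEgXiGh3iJjHiHj3l/gnl+c3Z/Tox+er1Jx2Zck0mjjWyJioJ5hYh6f4h6eoh6eoh+eoeBeYWEeYCDenyBenqAe3p/enuAeXqCeniFfniJhnmOlHuSg3h/gXl+aY58V6tsoGuHrkmrnWh9kYh4hIt7fIp7eop+eomCeYiFeYKFeHuDfHiBf3h9fnt5eH95doKAdYGGdn2Kd3uPe3yXhHeAhoF7cKF1VrWPVkicsT2armtlm5Z5g459fIx/e4yDeoqGeYaId3yGeXWEg3ODg3N4g31zeoVyb4d2boqDcIuNdIuQeZWThHiCiZB7erltTayNSCZ+pjpxvZxpnKN8gJGCf46HfY2Je4qLeIGJc3OHe26IiWyIi214jH1wgY5vaY9uZpB+aJCJbpCKdpCBg3uDkp15l8JqSmeAPRdZnGJOt8d1jKaDg5aXgYuUf4aPe4KMdnmKc26KemeMi2WQlGuClX50i5d1aphxYZaCYpKKa46GdIx8gn2DnaR4vLVleTJ6OSBlaLRgi85+g62ifYqmgHuhiHuahHqRe3SMc2qMdGKQg2KVmXCVnIGAmJ2Ed5uBZJqPYZOTaYyKdId9"/>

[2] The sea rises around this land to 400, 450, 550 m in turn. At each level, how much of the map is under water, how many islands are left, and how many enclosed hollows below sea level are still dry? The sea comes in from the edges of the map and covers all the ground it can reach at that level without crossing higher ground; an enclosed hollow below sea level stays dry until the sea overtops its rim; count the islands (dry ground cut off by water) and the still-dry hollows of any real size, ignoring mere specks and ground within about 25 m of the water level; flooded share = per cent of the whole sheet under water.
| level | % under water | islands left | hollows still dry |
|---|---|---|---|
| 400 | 44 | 0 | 0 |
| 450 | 62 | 0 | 0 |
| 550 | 91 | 1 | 0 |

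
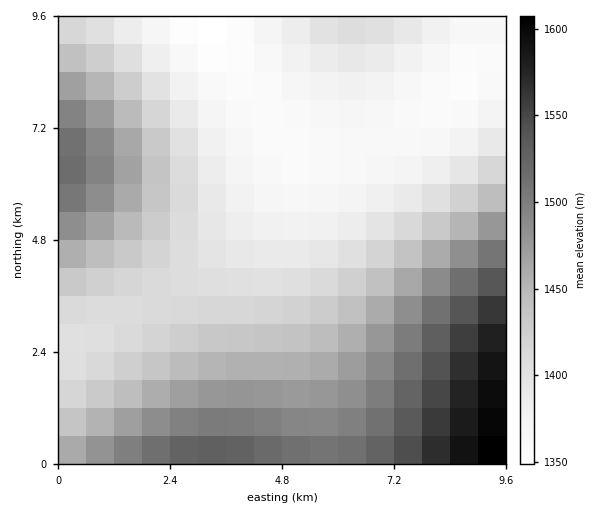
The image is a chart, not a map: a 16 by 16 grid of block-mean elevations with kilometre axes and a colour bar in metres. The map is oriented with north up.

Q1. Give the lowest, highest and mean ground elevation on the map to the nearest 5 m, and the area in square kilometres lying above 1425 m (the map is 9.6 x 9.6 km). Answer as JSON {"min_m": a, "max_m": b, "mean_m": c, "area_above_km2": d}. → {"min_m": 1345, "max_m": 1615, "mean_m": 1435, "area_above_km2": 42.9}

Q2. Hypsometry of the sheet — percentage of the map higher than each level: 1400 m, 64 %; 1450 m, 35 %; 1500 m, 17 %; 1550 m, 5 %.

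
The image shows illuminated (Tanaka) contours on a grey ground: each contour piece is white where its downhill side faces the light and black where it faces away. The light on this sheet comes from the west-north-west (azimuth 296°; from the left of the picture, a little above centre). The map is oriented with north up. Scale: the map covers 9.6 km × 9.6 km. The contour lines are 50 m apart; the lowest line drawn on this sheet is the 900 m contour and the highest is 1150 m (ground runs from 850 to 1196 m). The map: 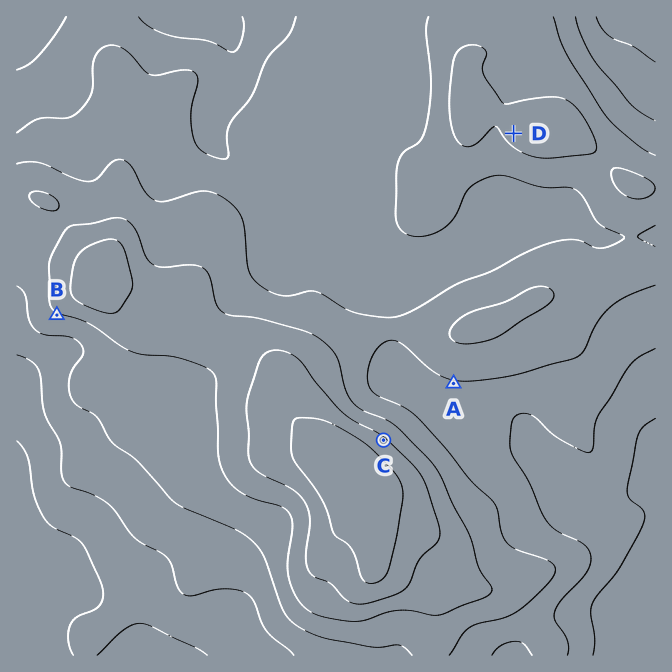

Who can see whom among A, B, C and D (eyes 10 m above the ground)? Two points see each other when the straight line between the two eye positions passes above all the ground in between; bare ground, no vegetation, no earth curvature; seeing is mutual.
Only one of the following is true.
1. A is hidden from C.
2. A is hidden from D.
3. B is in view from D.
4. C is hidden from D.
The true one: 2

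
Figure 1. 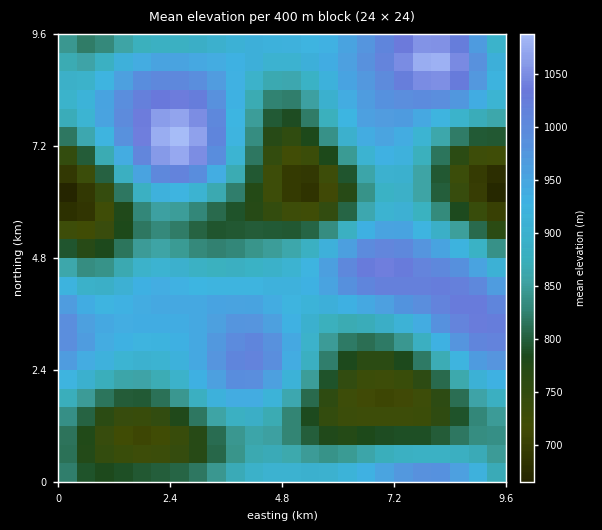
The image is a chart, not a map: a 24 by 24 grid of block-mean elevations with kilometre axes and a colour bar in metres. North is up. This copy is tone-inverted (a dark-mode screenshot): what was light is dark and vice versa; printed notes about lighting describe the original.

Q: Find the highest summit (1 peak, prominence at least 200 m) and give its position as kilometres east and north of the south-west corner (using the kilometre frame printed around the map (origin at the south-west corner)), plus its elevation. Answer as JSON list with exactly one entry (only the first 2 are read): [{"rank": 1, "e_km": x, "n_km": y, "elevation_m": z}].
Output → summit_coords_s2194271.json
[{"rank": 1, "e_km": 2.56, "n_km": 7.31, "elevation_m": 1091}]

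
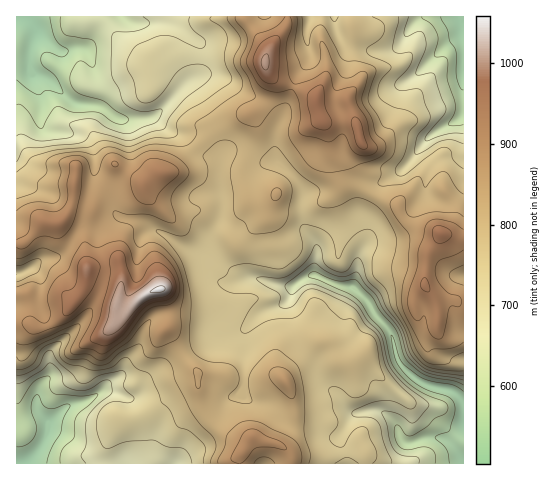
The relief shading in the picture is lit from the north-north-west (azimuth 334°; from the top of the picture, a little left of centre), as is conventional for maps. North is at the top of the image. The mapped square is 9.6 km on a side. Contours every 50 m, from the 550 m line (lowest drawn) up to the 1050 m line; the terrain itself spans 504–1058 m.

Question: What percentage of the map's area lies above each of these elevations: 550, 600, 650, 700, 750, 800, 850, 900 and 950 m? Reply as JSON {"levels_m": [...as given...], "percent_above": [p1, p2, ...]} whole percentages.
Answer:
{"levels_m": [550, 600, 650, 700, 750, 800, 850, 900, 950], "percent_above": [96, 91, 84, 76, 63, 42, 25, 12, 4]}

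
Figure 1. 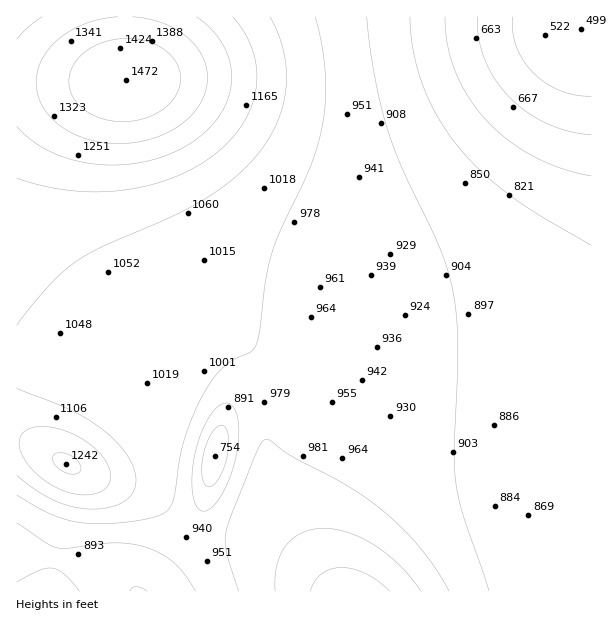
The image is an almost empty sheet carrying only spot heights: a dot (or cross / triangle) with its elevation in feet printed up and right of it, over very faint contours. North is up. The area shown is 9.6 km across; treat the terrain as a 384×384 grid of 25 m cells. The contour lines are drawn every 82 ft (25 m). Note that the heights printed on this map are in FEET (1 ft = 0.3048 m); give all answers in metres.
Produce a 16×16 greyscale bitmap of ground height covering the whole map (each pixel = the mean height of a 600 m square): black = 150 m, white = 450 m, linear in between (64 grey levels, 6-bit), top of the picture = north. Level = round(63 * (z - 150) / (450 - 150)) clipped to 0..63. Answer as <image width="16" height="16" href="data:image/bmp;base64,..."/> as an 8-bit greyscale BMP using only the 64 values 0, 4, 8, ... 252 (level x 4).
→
<image width="16" height="16" href="data:image/bmp;base64,Qk02BQAAAAAAADYEAAAoAAAAEAAAABAAAAABAAgAAAAAAAABAAATCwAAEwsAAAABAAAAAAAAAAAAAAEBAQACAgIAAwMDAAQEBAAFBQUABgYGAAcHBwAICAgACQkJAAoKCgALCwsADAwMAA0NDQAODg4ADw8PABAQEAAREREAEhISABMTEwAUFBQAFRUVABYWFgAXFxcAGBgYABkZGQAaGhoAGxsbABwcHAAdHR0AHh4eAB8fHwAgICAAISEhACIiIgAjIyMAJCQkACUlJQAmJiYAJycnACgoKAApKSkAKioqACsrKwAsLCwALS0tAC4uLgAvLy8AMDAwADExMQAyMjIAMzMzADQ0NAA1NTUANjY2ADc3NwA4ODgAOTk5ADo6OgA7OzsAPDw8AD09PQA+Pj4APz8/AEBAQABBQUEAQkJCAENDQwBEREQARUVFAEZGRgBHR0cASEhIAElJSQBKSkoAS0tLAExMTABNTU0ATk5OAE9PTwBQUFAAUVFRAFJSUgBTU1MAVFRUAFVVVQBWVlYAV1dXAFhYWABZWVkAWlpaAFtbWwBcXFwAXV1dAF5eXgBfX18AYGBgAGFhYQBiYmIAY2NjAGRkZABlZWUAZmZmAGdnZwBoaGgAaWlpAGpqagBra2sAbGxsAG1tbQBubm4Ab29vAHBwcABxcXEAcnJyAHNzcwB0dHQAdXV1AHZ2dgB3d3cAeHh4AHl5eQB6enoAe3t7AHx8fAB9fX0Afn5+AH9/fwCAgIAAgYGBAIKCggCDg4MAhISEAIWFhQCGhoYAh4eHAIiIiACJiYkAioqKAIuLiwCMjIwAjY2NAI6OjgCPj48AkJCQAJGRkQCSkpIAk5OTAJSUlACVlZUAlpaWAJeXlwCYmJgAmZmZAJqamgCbm5sAnJycAJ2dnQCenp4An5+fAKCgoAChoaEAoqKiAKOjowCkpKQApaWlAKampgCnp6cAqKioAKmpqQCqqqoAq6urAKysrACtra0Arq6uAK+vrwCwsLAAsbGxALKysgCzs7MAtLS0ALW1tQC2trYAt7e3ALi4uAC5ubkAurq6ALu7uwC8vLwAvb29AL6+vgC/v78AwMDAAMHBwQDCwsIAw8PDAMTExADFxcUAxsbGAMfHxwDIyMgAycnJAMrKygDLy8sAzMzMAM3NzQDOzs4Az8/PANDQ0ADR0dEA0tLSANPT0wDU1NQA1dXVANbW1gDX19cA2NjYANnZ2QDa2toA29vbANzc3ADd3d0A3t7eAN/f3wDg4OAA4eHhAOLi4gDj4+MA5OTkAOXl5QDm5uYA5+fnAOjo6ADp6ekA6urqAOvr6wDs7OwA7e3tAO7u7gDv7+8A8PDwAPHx8QDy8vIA8/PzAPT09AD19fUA9vb2APf39wD4+PgA+fn5APr6+gD7+/sA/Pz8AP39/QD+/v4A////AGhoXFxodISYqKichHBkYFxocHBwdHiEkJiUiHhsZGBchJiYiHhogIiIgHhwaGRgXKi8qIx8VHyAfHhwbGhkYFyopJSIgFx0fHh0cGxoZGBclIyIiIR4eHx4dHBsaGRgYJCMiIiEgHx8eHRwbGhkYGCQkIyIiISAfHh0cGxoZGBclJCQjIiEgHx4dHBsaGRgXJiUlJCMhIB8eHRwbGRgXFicnJyYlIyEgHh0bGhgXFRQrLC0sKicjIR8dGxkWFBIQLzM1NDEsJyMfHRoXFBEODDM4PDw4MSokIBwZFREMCQc0OT09OjMrJSAcGBMOCQUDMTU4ODUvKSQfGxcSDQcDAQ="/>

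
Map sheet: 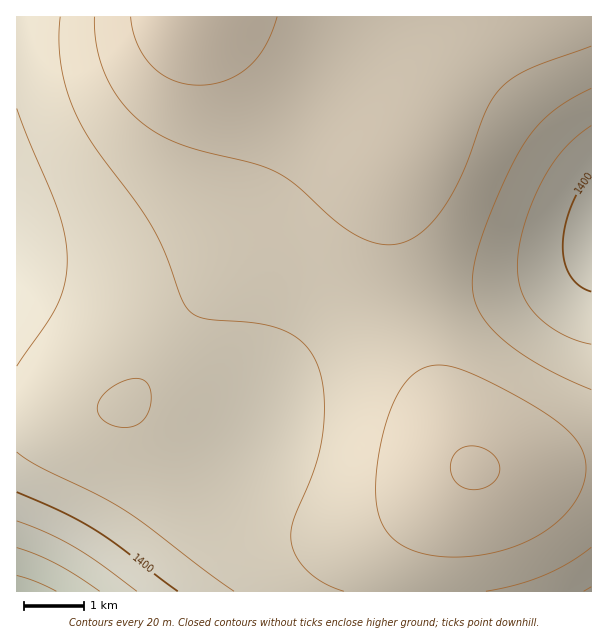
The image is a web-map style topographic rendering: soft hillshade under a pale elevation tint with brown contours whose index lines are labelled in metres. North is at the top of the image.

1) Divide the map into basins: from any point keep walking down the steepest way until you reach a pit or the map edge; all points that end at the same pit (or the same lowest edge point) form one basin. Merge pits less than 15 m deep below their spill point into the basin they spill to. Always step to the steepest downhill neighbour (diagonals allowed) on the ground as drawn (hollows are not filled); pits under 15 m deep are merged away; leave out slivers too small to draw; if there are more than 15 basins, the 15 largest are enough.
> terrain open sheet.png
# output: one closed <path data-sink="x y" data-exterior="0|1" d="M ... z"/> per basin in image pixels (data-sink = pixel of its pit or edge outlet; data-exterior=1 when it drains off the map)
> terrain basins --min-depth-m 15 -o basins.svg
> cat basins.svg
<path data-sink="17 591" data-exterior="1" d="M465 16l-254 1 50 37 68 43 65 49-29-14-21-6-12 1-17 11-15 18-48 75-101 143-28 32-30 4-77 4 1 178 398-1 1-25 10-30 19-33 29-36-11-14-25-52-20-47-14-40-12-68 0-67 4-21 6-17 58-109z"/><path data-sink="17 263" data-exterior="1" d="M210 16l-194 1 1 397 57-2 49-6 28-32 101-143 48-75 15-18 17-11 12-1 13 2 30 16 3-1-61-46-68-43z"/><path data-sink="591 231" data-exterior="1" d="M591 16l-124 0-70 136-5 27-1 45 3 36 8 42 12 40 18 45 31 66 11 15 89 1 29-2z"/><path data-sink="591 591" data-exterior="1" d="M591 468l-117 0-22 24-26 44-10 30-1 25 176 1z"/>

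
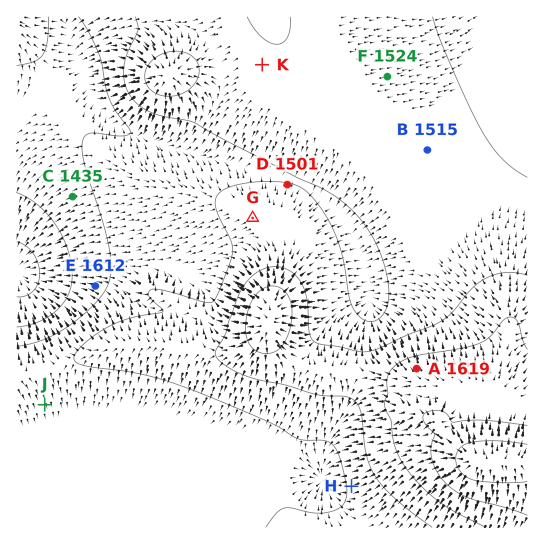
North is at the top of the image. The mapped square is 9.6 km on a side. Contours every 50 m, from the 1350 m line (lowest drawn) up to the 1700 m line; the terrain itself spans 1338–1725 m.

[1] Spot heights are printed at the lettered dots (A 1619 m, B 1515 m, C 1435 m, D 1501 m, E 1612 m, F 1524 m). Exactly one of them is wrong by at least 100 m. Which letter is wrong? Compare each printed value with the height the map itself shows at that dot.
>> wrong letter E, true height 1437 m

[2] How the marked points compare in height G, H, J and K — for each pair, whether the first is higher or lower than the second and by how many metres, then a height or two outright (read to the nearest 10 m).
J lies lower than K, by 80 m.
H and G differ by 0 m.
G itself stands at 1510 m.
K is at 1550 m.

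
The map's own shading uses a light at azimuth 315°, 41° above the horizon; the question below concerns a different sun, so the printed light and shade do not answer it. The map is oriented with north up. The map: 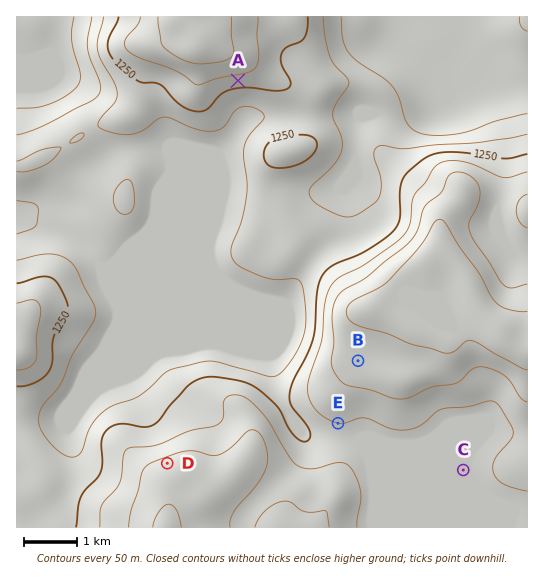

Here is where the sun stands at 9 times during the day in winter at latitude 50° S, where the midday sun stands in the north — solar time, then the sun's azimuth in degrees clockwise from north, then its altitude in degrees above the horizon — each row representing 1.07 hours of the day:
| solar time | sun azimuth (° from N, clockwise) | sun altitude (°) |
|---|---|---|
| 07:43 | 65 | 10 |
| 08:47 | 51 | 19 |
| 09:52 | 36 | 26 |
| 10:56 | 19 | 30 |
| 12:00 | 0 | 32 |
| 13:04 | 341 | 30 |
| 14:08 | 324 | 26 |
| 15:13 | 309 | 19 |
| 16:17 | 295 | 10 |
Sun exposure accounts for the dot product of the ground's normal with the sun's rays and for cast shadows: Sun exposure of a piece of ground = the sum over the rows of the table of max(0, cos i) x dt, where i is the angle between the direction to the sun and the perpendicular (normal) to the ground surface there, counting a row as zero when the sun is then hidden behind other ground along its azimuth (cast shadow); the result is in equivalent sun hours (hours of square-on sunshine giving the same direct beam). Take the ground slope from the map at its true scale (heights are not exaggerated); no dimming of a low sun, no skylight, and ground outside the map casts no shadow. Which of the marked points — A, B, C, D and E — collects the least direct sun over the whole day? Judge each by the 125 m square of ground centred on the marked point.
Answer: A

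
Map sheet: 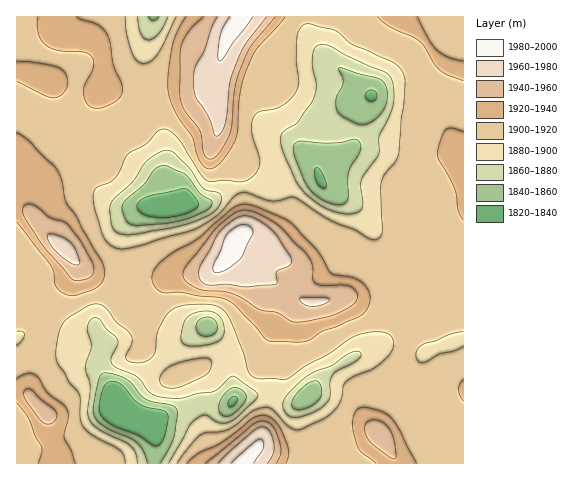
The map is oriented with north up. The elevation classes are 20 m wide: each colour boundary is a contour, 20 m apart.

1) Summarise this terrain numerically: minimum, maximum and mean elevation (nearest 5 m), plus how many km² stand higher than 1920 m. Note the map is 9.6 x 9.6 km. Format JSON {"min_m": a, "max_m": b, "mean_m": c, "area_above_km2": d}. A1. {"min_m": 1820, "max_m": 1990, "mean_m": 1905, "area_above_km2": 23.1}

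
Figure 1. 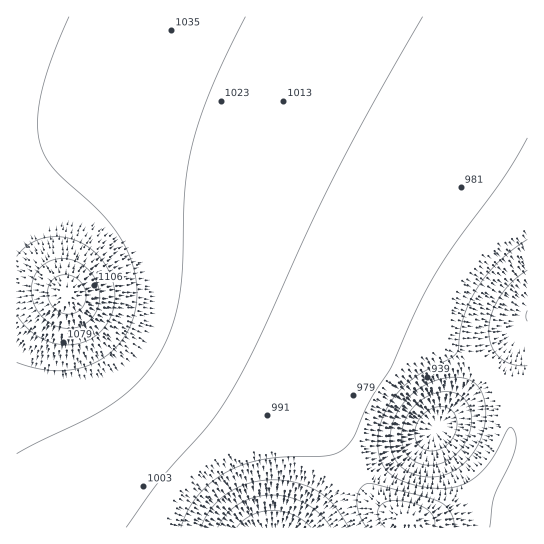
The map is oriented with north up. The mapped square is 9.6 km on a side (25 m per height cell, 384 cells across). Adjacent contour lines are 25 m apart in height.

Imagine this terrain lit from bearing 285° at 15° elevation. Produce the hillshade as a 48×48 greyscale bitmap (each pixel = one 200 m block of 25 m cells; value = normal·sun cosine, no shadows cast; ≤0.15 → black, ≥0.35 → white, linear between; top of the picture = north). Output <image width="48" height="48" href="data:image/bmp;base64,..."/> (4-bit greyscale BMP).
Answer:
<image width="48" height="48" href="data:image/bmp;base64,Qk32BAAAAAAAAHYAAAAoAAAAMAAAADAAAAABAAQAAAAAAIAEAAATCwAAEwsAABAAAAAAAAAAAAAAABEREQAiIiIAMzMzAERERABVVVUAZmZmAHd3dwCIiIgAmZmZAKqqqgC7u7sAzMzMAN3d3QDu7u4A////AIiIiIh3d3ZUMiI0VnirvM3dy5dURWZ3d4iIiIh3d3ZlQyM0VniavMzdy5dVVWd3eIiIiIh3d3dlRDM0Vniaq7vMuph3d3d3iIiIiId3d3dmVEREVniJmqqqmIiZmYh4iIiIiHd3d3d2ZVVVZniImZmYdnirzKmIiIiIh3d3d3d3ZmZmZ3eIiIh1VWeb3duYiIiIh3d3d3d3d2Zmd3eIiIdkM0ab3u2oiIiIh3d3d3d3d3d3d3d4iIdTESWL3/7JiIiId3d3d3d3d3d3d3d4iIdSEBNq3//aiIiId3d3d3d3d3d3d3d3eIdSAAJYzv/bmIiId3d3d3d3d3d3d3d3d3djEAFHre7bmIiId3d3d3d3d3d3d3d3d3d0IAE2m93LmIiId3d3d3d3d3d3d3d3d3d2MREleby6mIiId3d3d3d3d3d3d3d3d3d3UyI0aJqpmIiId3ZmZ3d3d3d3d3d3d3d3dkM0V4iIiYiId2ZmZmd3d3d3d3d3d3d3d2VVVmd3iJmIdmVVZmZ3d3d3d3d3d3d3d3dmZmZniJmYdlVVVmZ3d3d3d3d3d3d3d3d2ZVVmeKqpdUREVWZnd3d3d3d3d3d3d3d2ZVVWZ7u6dTIzRWZnd3d3d3d3d3d3d3d2ZVRFZszLhSIjRWZnd3d3d3d3d3d3d3d2ZVREVt3clSEjRWZnd3d3d3d3d3d3d3d2ZVREVd3tpjIjRWZnd3d3d3d3d3d3d3d3ZlVEVc3cp0NEVWZ3d3d3d3d3d3eId3d3dmVUVczLp2VVVmZ3d3d3d3d3d3iIh3d3dmZVVbu6mGZmZmd3d3d3d3d3d3iIiHd3d2ZlVaqqmHZmZnd3d3d3d3d3d3iIiHd3d3ZmZpmZiHd3d3d3d3d3d3d3d4iIiId3d3d2ZpmZiHd3d3d3d3d3d3d3d4iIiIh3d3d3dpmIiId3d3d3d3d3d3d3eIiIiIiId3d3d4iIiId3d3d3d3d3d3d3iIiIiIiIh3d3d4iIiId3d3d3d3d3d3d3iIiIiIiIiHd3d4iIiIh3d3d3d3d3d3d4iIiIiIiIiIh3d4iIiIh3d3d3d3d3d3eIiIiIiIiIiIiHd4iIiIiHd3d3d3d3d3iIiIiIiIiIiIiId4iIiIiId3d3d3d3eIiIiIiIiIiIiIiId4iIiIiIh3d3d3d4iIiIiIiIiIiIiIiIh4iIiIiIiIh3d3iIiIiIiIiIiIiIiIiIiIiIiIiIiIiIiIiIiIiIiIiIiIiIiIiIiIiIiIiIiIiIiIiIiIiIiIiIiIiIiIiIiIiIiIiIiIiIiIiIiIiIiIiIiIiIiIiIiIiIiIiIiIiIiIiIiIiIiIiIiIiIiIiIiIiIiIiIiIiIiIiIiIiIiIiIiIiIiIiIiIiIiIiIiIiIiIiIiIiIiIiIiIiIiIiIiIiIiIiIiIiIiIiIiIiIiIiIiIiIiIiIiIiIiIiIiIiIiIiIiIiIiIiIiIiIiIiIiIiIiIiIiIiIiIiIiIiIiIiIiIiIiIiIiIiIiIiIiIiIiIiIiIiIiIiIiIiIiIiIiA=="/>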